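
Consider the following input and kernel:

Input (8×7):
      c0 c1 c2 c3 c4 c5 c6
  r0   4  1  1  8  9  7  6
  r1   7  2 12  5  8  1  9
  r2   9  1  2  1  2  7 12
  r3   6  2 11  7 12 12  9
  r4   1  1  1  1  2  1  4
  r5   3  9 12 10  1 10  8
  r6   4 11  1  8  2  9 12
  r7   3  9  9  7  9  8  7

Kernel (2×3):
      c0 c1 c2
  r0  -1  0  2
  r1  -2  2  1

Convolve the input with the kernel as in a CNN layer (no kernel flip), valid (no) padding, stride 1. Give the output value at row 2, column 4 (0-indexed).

31

The receptive field on the input at this output position is [2 7 12 / 12 12 9]. Elementwise product with the kernel and sum: 2·-1 + 12·2 + 12·-2 + 12·2 + 9·1.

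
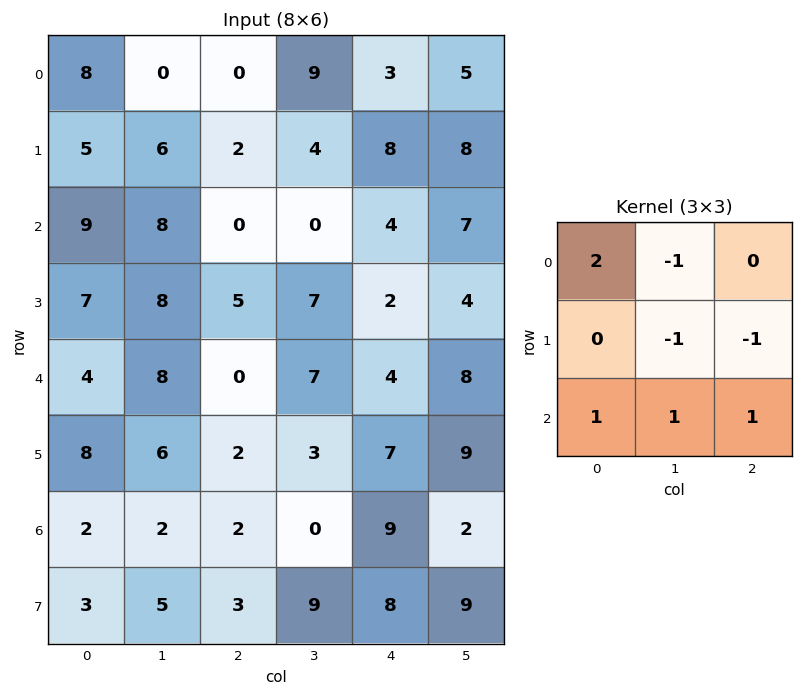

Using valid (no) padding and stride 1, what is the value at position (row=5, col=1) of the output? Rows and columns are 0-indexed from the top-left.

The receptive field on the input at this output position is [6 2 3 / 2 2 0 / 5 3 9]. Elementwise product with the kernel and sum: 6·2 + 2·-1 + 2·-1 + 0·-1 + 5·1 + 3·1 + 9·1.

25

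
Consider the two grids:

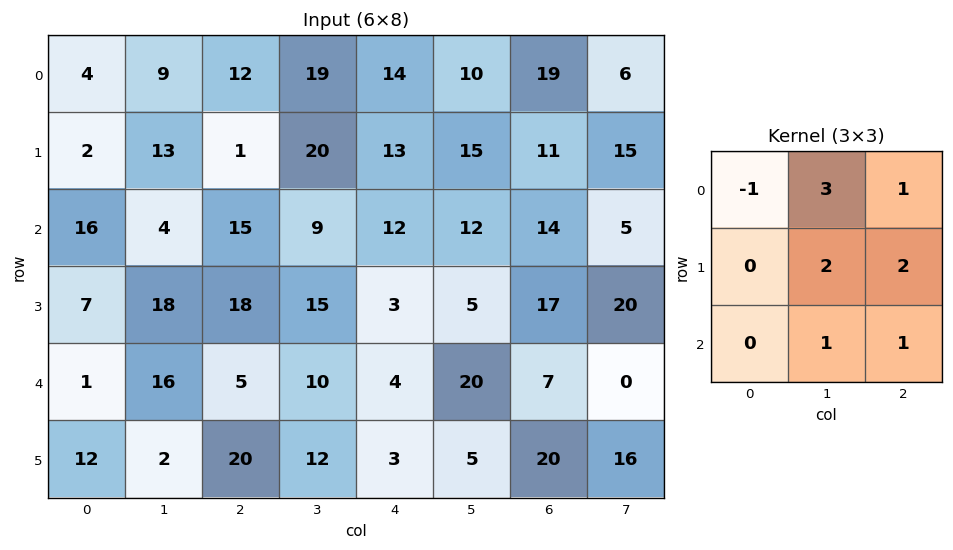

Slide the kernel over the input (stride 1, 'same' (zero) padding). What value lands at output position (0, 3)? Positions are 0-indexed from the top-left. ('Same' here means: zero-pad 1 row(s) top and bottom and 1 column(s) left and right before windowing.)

99

The receptive field on the zero-padded input at this output position is [0 0 0 / 12 19 14 / 1 20 13]. Elementwise product with the kernel and sum: 0·-1 + 0·3 + 0·1 + 19·2 + 14·2 + 20·1 + 13·1.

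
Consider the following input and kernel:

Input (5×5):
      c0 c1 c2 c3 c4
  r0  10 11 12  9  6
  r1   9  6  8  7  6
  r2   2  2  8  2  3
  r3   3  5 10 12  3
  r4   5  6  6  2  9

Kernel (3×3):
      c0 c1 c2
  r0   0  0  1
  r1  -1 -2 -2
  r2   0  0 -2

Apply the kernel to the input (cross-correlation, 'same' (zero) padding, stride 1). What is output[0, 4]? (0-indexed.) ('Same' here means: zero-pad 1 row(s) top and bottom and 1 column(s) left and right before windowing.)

The receptive field on the zero-padded input at this output position is [0 0 0 / 9 6 0 / 7 6 0]. Elementwise product with the kernel and sum: 0·1 + 9·-1 + 6·-2 + 0·-2 + 0·-2.

-21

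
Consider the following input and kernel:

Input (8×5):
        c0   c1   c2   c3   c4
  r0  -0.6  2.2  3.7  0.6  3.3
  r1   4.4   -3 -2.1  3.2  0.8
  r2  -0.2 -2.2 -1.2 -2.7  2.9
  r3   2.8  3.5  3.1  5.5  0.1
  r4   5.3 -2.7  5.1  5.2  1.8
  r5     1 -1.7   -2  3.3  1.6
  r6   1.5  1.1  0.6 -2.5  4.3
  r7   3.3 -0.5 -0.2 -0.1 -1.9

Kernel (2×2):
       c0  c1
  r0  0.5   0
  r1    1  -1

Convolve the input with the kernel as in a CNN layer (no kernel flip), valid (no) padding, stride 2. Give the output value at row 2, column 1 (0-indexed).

-2.75

The receptive field on the input at this output position is [5.1 5.2 / -2 3.3]. Elementwise product with the kernel and sum: 5.1·0.5 + -2·1 + 3.3·-1.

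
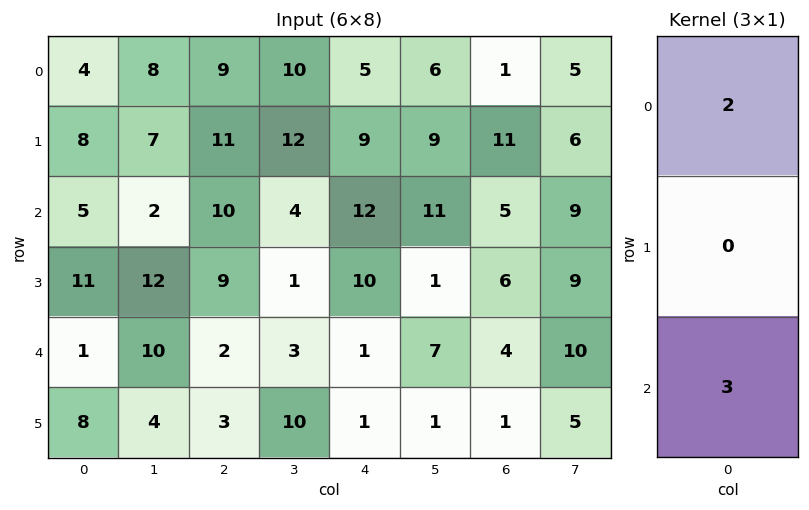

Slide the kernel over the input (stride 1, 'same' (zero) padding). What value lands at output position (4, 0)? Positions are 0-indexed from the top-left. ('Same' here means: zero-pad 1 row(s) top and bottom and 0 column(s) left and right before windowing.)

The receptive field on the zero-padded input at this output position is [11 / 1 / 8]. Elementwise product with the kernel and sum: 11·2 + 8·3.

46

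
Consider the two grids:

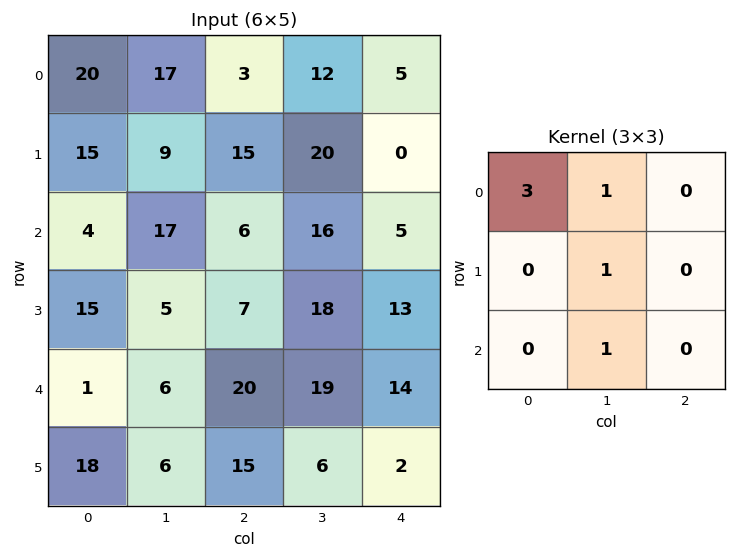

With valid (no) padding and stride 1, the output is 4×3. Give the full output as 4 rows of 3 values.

103 75 57
76 55 99
40 84 71
62 57 64

Output[0,0]: The receptive field on the input at this output position is [20 17 3 / 15 9 15 / 4 17 6]. Elementwise product with the kernel and sum: 20·3 + 17·1 + 9·1 + 17·1.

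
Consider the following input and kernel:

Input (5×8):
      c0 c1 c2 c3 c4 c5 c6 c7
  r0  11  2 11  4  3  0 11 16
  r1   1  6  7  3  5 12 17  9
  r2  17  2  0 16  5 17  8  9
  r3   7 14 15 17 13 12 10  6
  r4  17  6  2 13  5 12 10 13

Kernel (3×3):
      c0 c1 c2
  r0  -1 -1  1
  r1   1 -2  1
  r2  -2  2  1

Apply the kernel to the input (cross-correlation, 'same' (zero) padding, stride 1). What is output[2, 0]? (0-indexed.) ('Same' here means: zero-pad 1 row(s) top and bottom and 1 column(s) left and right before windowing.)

1

The receptive field on the zero-padded input at this output position is [0 1 6 / 0 17 2 / 0 7 14]. Elementwise product with the kernel and sum: 0·-1 + 1·-1 + 6·1 + 0·1 + 17·-2 + 2·1 + 0·-2 + 7·2 + 14·1.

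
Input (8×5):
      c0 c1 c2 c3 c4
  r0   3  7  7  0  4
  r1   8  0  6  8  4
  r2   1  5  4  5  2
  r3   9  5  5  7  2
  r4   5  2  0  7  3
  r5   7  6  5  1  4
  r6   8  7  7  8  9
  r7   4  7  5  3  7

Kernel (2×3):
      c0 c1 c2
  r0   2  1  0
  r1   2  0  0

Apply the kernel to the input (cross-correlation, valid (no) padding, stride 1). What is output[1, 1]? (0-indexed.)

16

The receptive field on the input at this output position is [0 6 8 / 5 4 5]. Elementwise product with the kernel and sum: 0·2 + 6·1 + 5·2.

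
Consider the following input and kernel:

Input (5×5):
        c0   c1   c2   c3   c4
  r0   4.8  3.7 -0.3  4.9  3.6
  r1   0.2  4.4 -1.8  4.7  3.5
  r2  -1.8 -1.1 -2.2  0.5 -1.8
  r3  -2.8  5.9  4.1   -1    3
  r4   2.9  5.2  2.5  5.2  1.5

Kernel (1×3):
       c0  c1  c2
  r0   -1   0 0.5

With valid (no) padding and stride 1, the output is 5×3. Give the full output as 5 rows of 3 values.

Output[0,0]: The receptive field on the input at this output position is [4.8 3.7 -0.3]. Elementwise product with the kernel and sum: 4.8·-1 + -0.3·0.5.

-4.95 -1.25 2.1
-1.1 -2.05 3.55
0.7 1.35 1.3
4.85 -6.4 -2.6
-1.65 -2.6 -1.75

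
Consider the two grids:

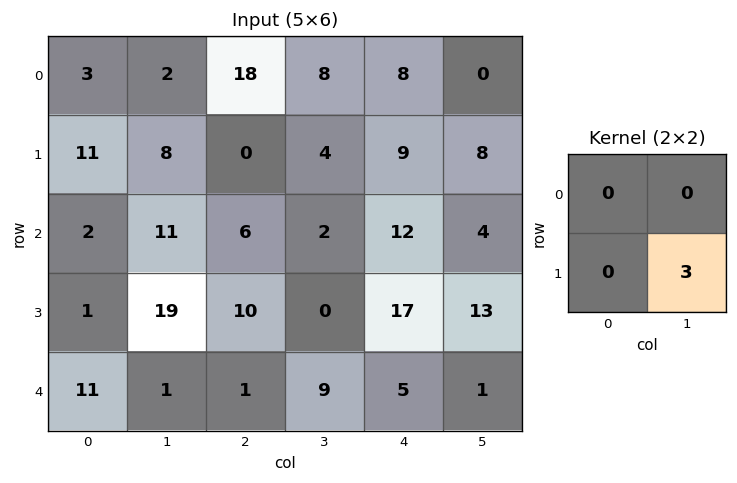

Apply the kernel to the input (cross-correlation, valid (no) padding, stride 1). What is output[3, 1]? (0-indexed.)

3

The receptive field on the input at this output position is [19 10 / 1 1]. Elementwise product with the kernel and sum: 1·3.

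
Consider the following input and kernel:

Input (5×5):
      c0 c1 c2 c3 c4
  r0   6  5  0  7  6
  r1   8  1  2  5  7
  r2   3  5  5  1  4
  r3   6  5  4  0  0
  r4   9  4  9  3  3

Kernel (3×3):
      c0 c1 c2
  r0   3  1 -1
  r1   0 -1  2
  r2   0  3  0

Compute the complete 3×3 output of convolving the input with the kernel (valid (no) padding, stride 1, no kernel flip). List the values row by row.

Output[0,0]: The receptive field on the input at this output position is [6 5 0 / 8 1 2 / 3 5 5]. Elementwise product with the kernel and sum: 6·3 + 5·1 + 0·-1 + 1·-1 + 2·2 + 5·3.
Output[0,1]: The receptive field on the input at this output position is [5 0 7 / 1 2 5 / 5 5 1]. Elementwise product with the kernel and sum: 5·3 + 0·1 + 7·-1 + 2·-1 + 5·2 + 5·3.

41 31 13
43 9 11
24 42 21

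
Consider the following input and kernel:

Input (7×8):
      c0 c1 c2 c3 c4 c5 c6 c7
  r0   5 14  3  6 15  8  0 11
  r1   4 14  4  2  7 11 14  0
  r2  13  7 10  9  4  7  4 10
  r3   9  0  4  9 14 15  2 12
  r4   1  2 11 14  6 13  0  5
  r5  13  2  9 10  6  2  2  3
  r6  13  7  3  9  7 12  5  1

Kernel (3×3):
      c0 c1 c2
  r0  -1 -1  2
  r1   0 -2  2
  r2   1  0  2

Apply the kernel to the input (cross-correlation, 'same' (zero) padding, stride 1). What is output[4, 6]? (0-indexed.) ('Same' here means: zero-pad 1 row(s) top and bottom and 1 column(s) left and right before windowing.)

25

The receptive field on the zero-padded input at this output position is [15 2 12 / 13 0 5 / 2 2 3]. Elementwise product with the kernel and sum: 15·-1 + 2·-1 + 12·2 + 0·-2 + 5·2 + 2·1 + 3·2.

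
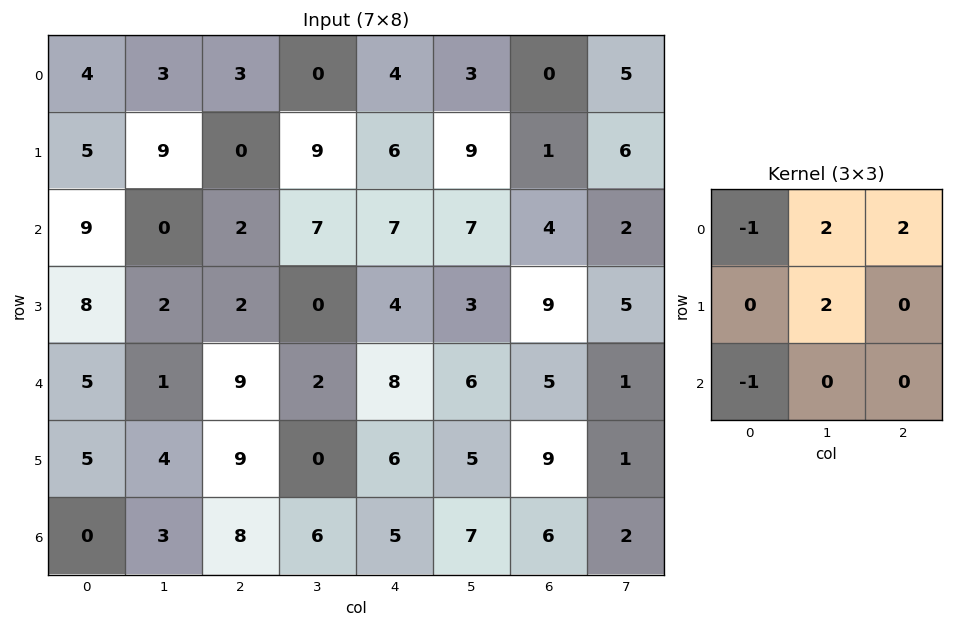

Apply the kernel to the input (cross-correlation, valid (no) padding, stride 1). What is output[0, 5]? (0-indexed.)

The receptive field on the input at this output position is [3 0 5 / 9 1 6 / 7 4 2]. Elementwise product with the kernel and sum: 3·-1 + 0·2 + 5·2 + 1·2 + 7·-1.

2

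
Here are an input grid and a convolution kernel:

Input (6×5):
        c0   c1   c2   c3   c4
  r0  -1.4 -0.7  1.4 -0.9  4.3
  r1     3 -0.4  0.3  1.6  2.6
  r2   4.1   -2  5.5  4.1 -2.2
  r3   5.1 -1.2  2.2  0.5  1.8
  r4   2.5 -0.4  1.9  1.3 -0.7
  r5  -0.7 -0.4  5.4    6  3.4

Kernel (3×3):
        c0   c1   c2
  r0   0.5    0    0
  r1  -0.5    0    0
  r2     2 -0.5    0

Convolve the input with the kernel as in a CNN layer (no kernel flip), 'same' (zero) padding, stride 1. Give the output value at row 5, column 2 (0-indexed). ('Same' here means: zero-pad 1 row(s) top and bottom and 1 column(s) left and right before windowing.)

0

The receptive field on the zero-padded input at this output position is [-0.4 1.9 1.3 / -0.4 5.4 6 / 0 0 0]. Elementwise product with the kernel and sum: -0.4·0.5 + -0.4·-0.5 + 0·2 + 0·-0.5.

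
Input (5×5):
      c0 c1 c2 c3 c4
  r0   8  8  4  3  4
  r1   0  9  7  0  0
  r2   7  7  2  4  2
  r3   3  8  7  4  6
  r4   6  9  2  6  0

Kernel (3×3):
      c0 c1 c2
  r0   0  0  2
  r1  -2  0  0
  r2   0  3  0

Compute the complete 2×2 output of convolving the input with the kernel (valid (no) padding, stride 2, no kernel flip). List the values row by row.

29 6
25 8

Output[0,0]: The receptive field on the input at this output position is [8 8 4 / 0 9 7 / 7 7 2]. Elementwise product with the kernel and sum: 4·2 + 0·-2 + 7·3.
Output[0,1]: The receptive field on the input at this output position is [4 3 4 / 7 0 0 / 2 4 2]. Elementwise product with the kernel and sum: 4·2 + 7·-2 + 4·3.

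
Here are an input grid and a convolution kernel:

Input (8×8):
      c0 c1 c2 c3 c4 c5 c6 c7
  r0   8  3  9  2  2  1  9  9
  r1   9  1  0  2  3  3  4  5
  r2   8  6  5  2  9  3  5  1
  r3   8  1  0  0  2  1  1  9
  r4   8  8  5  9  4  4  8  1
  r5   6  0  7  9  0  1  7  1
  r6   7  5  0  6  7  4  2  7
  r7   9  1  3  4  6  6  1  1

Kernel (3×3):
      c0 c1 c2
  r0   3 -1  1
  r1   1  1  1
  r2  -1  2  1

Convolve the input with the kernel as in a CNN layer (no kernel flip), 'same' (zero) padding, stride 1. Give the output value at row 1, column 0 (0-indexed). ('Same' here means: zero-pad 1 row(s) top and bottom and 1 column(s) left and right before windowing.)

27

The receptive field on the zero-padded input at this output position is [0 8 3 / 0 9 1 / 0 8 6]. Elementwise product with the kernel and sum: 0·3 + 8·-1 + 3·1 + 0·1 + 9·1 + 1·1 + 0·-1 + 8·2 + 6·1.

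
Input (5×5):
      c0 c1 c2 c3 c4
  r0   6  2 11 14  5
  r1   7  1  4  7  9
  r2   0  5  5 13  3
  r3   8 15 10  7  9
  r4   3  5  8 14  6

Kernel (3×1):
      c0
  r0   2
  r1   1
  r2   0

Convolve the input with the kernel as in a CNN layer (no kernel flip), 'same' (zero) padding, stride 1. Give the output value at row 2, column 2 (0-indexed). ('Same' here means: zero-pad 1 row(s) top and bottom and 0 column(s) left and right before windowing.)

The receptive field on the zero-padded input at this output position is [4 / 5 / 10]. Elementwise product with the kernel and sum: 4·2 + 5·1.

13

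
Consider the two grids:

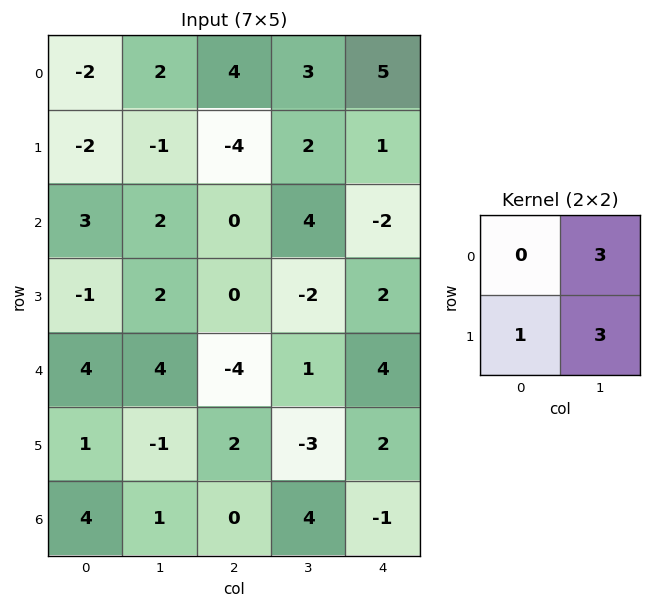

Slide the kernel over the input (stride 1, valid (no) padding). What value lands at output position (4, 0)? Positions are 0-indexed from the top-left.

The receptive field on the input at this output position is [4 4 / 1 -1]. Elementwise product with the kernel and sum: 4·3 + 1·1 + -1·3.

10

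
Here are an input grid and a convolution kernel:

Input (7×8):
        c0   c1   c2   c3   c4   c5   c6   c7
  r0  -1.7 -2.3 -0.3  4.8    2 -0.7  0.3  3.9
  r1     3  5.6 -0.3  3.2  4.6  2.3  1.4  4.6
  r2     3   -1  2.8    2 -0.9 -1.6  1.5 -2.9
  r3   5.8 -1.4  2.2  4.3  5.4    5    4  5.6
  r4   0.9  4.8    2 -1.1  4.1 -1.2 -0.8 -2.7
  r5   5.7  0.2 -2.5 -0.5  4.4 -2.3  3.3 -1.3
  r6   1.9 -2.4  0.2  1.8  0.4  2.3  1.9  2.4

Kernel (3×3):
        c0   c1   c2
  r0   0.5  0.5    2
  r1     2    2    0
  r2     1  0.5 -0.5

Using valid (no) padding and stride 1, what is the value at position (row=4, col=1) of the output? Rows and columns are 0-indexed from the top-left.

-6.6

The receptive field on the input at this output position is [4.8 2 -1.1 / 0.2 -2.5 -0.5 / -2.4 0.2 1.8]. Elementwise product with the kernel and sum: 4.8·0.5 + 2·0.5 + -1.1·2 + 0.2·2 + -2.5·2 + -2.4·1 + 0.2·0.5 + 1.8·-0.5.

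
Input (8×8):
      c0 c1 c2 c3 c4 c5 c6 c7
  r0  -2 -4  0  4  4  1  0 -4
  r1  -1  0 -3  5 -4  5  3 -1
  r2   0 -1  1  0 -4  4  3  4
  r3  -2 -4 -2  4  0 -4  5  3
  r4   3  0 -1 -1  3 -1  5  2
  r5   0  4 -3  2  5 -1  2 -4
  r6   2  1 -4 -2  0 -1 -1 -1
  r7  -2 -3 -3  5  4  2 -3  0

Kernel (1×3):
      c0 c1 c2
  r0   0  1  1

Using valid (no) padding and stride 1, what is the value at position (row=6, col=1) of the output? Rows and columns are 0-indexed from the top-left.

-6

The receptive field on the input at this output position is [1 -4 -2]. Elementwise product with the kernel and sum: -4·1 + -2·1.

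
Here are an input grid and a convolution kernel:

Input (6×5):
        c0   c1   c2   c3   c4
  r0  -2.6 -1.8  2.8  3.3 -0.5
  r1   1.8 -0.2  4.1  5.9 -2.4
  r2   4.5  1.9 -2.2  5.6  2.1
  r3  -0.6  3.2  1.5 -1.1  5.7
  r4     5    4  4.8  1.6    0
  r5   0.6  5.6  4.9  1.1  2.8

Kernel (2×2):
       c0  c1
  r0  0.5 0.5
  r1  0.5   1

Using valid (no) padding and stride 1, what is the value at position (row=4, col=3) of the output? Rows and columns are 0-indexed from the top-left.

4.15

The receptive field on the input at this output position is [1.6 0 / 1.1 2.8]. Elementwise product with the kernel and sum: 1.6·0.5 + 0·0.5 + 1.1·0.5 + 2.8·1.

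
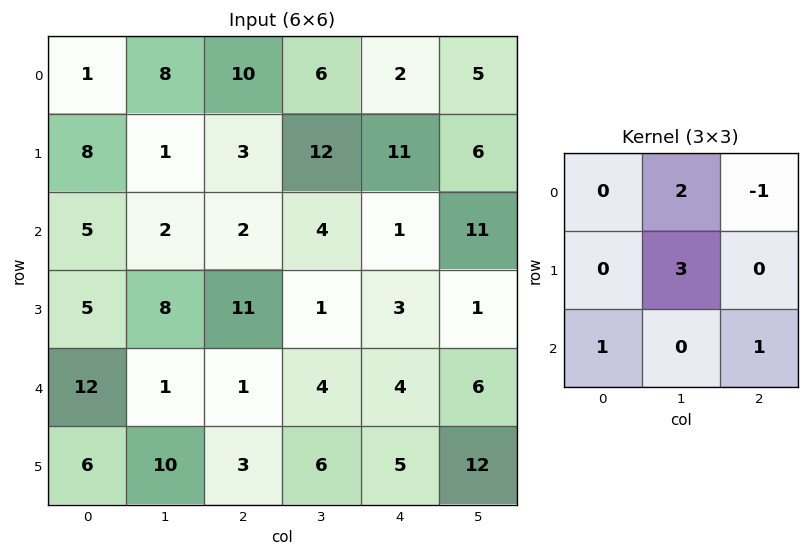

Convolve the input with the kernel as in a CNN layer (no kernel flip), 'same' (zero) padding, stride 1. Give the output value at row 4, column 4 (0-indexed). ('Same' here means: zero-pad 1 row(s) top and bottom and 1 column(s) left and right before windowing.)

35

The receptive field on the zero-padded input at this output position is [1 3 1 / 4 4 6 / 6 5 12]. Elementwise product with the kernel and sum: 3·2 + 1·-1 + 4·3 + 6·1 + 12·1.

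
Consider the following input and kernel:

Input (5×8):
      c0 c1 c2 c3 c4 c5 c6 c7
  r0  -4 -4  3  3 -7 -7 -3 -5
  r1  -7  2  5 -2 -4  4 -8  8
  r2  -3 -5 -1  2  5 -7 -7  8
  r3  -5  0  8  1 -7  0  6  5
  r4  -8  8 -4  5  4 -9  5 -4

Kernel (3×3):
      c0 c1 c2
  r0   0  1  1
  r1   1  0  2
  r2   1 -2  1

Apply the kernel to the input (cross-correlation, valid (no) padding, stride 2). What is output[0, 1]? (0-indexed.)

The receptive field on the input at this output position is [3 3 -7 / 5 -2 -4 / -1 2 5]. Elementwise product with the kernel and sum: 3·1 + -7·1 + 5·1 + -4·2 + -1·1 + 2·-2 + 5·1.

-7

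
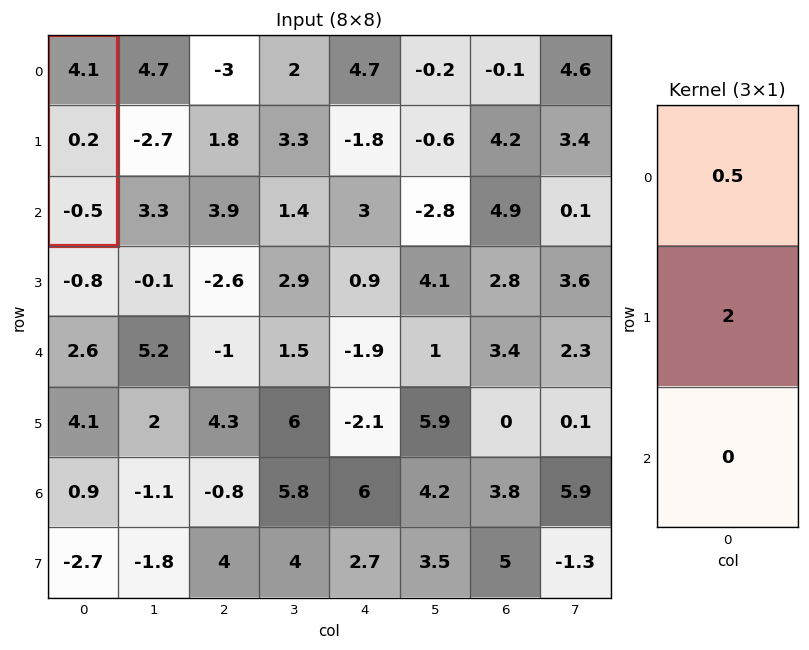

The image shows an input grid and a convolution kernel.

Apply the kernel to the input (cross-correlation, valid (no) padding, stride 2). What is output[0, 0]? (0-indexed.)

The receptive field on the input at this output position is [4.1 / 0.2 / -0.5]. Elementwise product with the kernel and sum: 4.1·0.5 + 0.2·2.

2.45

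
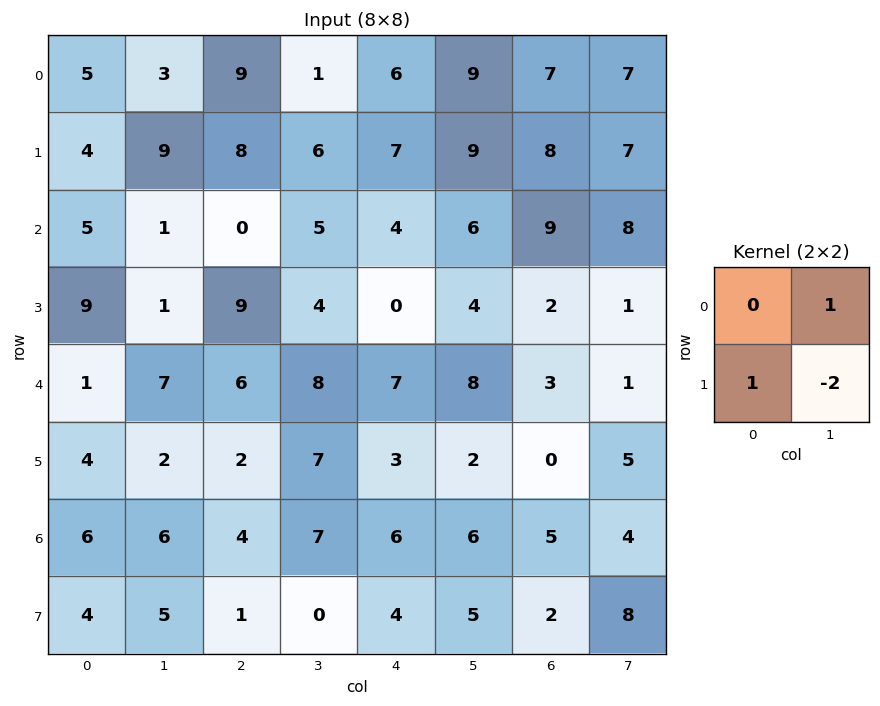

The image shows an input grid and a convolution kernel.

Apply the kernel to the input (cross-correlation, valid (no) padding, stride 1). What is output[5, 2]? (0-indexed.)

-3

The receptive field on the input at this output position is [2 7 / 4 7]. Elementwise product with the kernel and sum: 7·1 + 4·1 + 7·-2.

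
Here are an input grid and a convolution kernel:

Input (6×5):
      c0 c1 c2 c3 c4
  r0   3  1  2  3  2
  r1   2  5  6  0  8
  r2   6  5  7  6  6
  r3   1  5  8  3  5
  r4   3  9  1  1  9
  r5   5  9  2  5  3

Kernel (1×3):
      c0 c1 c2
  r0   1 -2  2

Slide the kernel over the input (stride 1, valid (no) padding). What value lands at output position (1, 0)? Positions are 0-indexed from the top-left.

4

The receptive field on the input at this output position is [2 5 6]. Elementwise product with the kernel and sum: 2·1 + 5·-2 + 6·2.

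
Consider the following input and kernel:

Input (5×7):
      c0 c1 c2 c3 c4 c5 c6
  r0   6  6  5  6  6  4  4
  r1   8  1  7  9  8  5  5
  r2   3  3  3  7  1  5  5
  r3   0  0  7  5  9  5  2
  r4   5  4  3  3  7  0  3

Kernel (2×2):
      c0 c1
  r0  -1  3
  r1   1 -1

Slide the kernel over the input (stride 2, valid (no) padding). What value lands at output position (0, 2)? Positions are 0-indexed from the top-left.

The receptive field on the input at this output position is [6 4 / 8 5]. Elementwise product with the kernel and sum: 6·-1 + 4·3 + 8·1 + 5·-1.

9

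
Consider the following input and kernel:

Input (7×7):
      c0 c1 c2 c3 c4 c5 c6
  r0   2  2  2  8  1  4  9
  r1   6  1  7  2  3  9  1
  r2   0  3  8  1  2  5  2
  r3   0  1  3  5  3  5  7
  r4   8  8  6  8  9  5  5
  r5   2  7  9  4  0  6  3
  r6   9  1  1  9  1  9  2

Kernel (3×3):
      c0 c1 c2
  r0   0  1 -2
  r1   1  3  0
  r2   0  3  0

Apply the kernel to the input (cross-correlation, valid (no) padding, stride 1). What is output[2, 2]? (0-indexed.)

39

The receptive field on the input at this output position is [8 1 2 / 3 5 3 / 6 8 9]. Elementwise product with the kernel and sum: 1·1 + 2·-2 + 3·1 + 5·3 + 8·3.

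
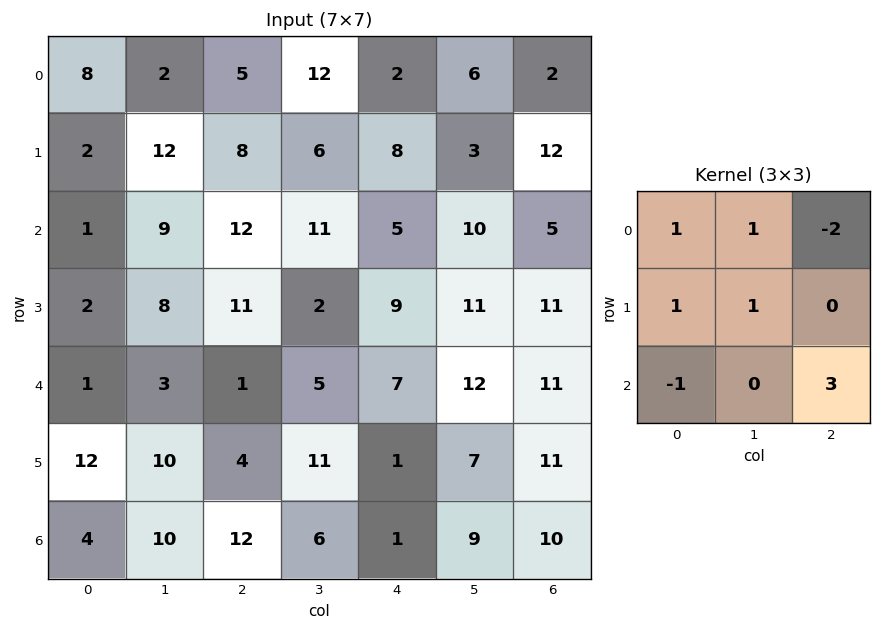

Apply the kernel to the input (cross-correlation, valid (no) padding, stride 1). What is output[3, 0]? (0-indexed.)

-8

The receptive field on the input at this output position is [2 8 11 / 1 3 1 / 12 10 4]. Elementwise product with the kernel and sum: 2·1 + 8·1 + 11·-2 + 1·1 + 3·1 + 12·-1 + 4·3.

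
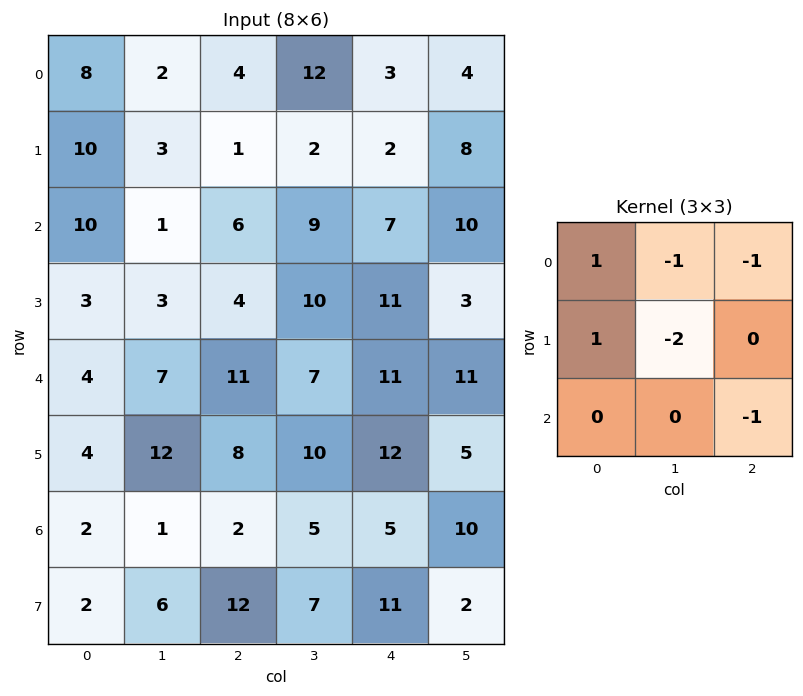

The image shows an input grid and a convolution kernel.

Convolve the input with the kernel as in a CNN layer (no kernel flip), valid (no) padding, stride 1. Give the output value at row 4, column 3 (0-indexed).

The receptive field on the input at this output position is [7 11 11 / 10 12 5 / 5 5 10]. Elementwise product with the kernel and sum: 7·1 + 11·-1 + 11·-1 + 10·1 + 12·-2 + 10·-1.

-39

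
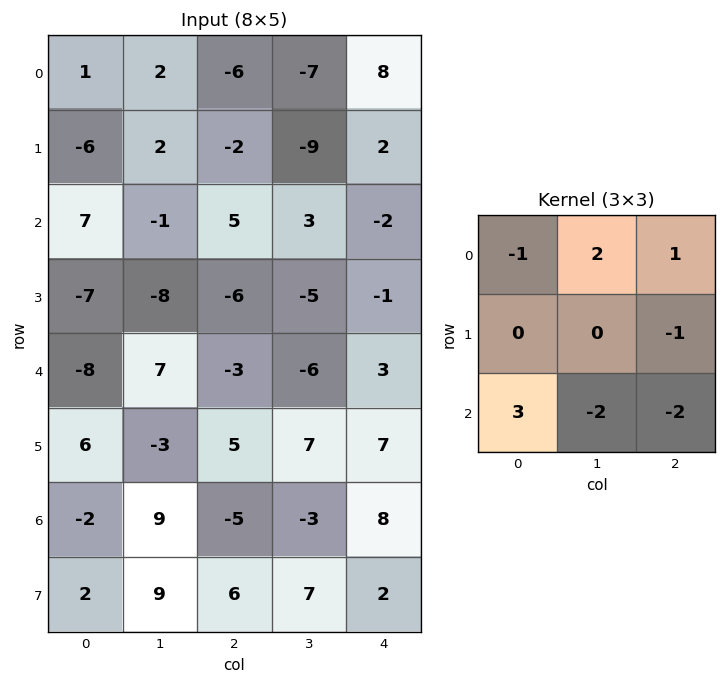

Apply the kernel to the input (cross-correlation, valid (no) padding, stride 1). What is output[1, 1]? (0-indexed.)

-20

The receptive field on the input at this output position is [2 -2 -9 / -1 5 3 / -8 -6 -5]. Elementwise product with the kernel and sum: 2·-1 + -2·2 + -9·1 + 3·-1 + -8·3 + -6·-2 + -5·-2.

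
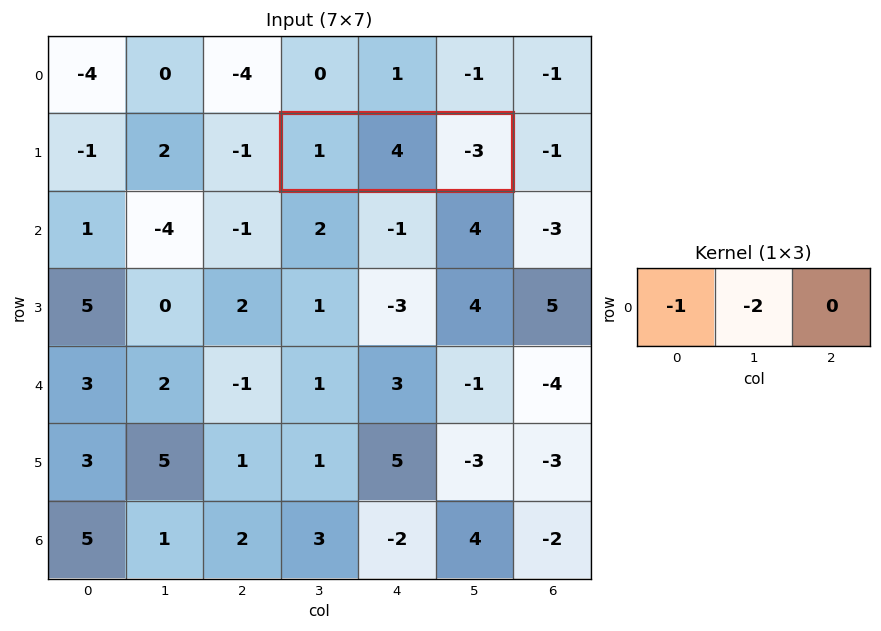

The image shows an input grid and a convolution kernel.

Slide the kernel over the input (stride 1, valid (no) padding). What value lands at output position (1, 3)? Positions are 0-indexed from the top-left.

The receptive field on the input at this output position is [1 4 -3]. Elementwise product with the kernel and sum: 1·-1 + 4·-2.

-9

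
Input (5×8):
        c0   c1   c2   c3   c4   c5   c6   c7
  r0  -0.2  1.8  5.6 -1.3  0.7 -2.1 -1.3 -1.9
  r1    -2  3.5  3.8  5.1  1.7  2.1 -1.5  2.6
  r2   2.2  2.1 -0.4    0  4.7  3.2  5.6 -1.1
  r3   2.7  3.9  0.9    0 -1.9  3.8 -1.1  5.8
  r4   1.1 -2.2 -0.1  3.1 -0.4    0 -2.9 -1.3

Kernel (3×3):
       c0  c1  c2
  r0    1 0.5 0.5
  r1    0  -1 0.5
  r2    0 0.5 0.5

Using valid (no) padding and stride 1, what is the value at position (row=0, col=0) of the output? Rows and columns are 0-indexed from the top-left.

The receptive field on the input at this output position is [-0.2 1.8 5.6 / -2 3.5 3.8 / 2.2 2.1 -0.4]. Elementwise product with the kernel and sum: -0.2·1 + 1.8·0.5 + 5.6·0.5 + 3.5·-1 + 3.8·0.5 + 2.1·0.5 + -0.4·0.5.

2.75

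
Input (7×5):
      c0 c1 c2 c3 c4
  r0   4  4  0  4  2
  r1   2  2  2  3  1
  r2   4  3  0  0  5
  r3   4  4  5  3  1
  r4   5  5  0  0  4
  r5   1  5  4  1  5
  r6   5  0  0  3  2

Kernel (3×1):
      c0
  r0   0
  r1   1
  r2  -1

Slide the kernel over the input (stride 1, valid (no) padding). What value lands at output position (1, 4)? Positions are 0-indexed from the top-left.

4

The receptive field on the input at this output position is [1 / 5 / 1]. Elementwise product with the kernel and sum: 5·1 + 1·-1.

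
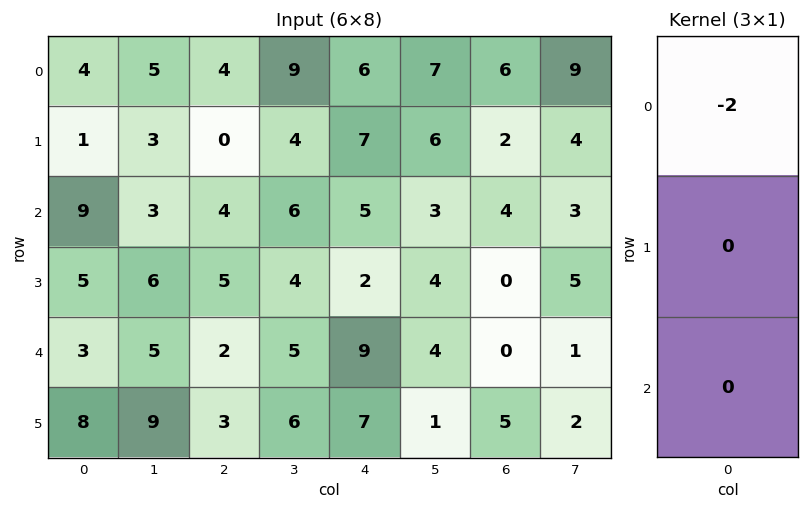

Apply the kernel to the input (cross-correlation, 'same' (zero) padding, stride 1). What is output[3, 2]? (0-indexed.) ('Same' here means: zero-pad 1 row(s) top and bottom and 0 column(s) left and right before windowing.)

The receptive field on the zero-padded input at this output position is [4 / 5 / 2]. Elementwise product with the kernel and sum: 4·-2.

-8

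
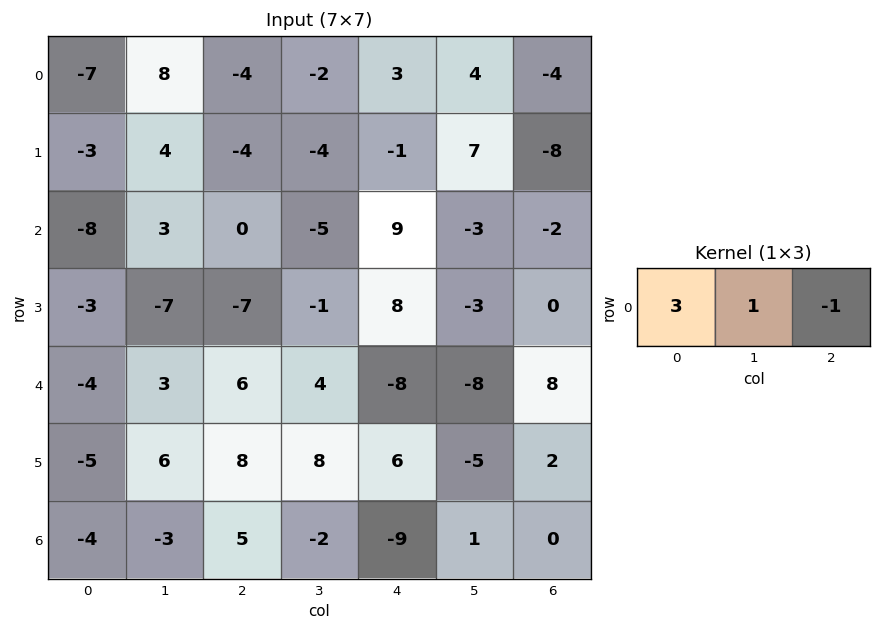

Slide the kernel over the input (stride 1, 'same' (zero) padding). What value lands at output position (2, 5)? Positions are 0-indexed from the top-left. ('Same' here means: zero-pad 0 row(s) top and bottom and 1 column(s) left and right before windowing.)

The receptive field on the zero-padded input at this output position is [9 -3 -2]. Elementwise product with the kernel and sum: 9·3 + -3·1 + -2·-1.

26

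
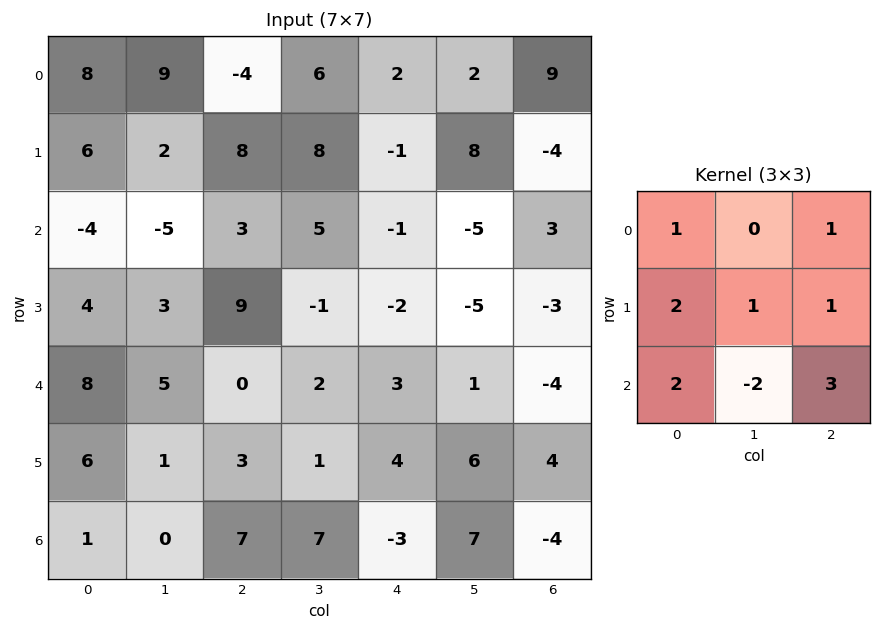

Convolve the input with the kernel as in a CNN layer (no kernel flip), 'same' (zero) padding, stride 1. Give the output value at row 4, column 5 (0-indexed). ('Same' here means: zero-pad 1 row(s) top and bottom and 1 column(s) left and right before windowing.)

The receptive field on the zero-padded input at this output position is [-2 -5 -3 / 3 1 -4 / 4 6 4]. Elementwise product with the kernel and sum: -2·1 + -3·1 + 3·2 + 1·1 + -4·1 + 4·2 + 6·-2 + 4·3.

6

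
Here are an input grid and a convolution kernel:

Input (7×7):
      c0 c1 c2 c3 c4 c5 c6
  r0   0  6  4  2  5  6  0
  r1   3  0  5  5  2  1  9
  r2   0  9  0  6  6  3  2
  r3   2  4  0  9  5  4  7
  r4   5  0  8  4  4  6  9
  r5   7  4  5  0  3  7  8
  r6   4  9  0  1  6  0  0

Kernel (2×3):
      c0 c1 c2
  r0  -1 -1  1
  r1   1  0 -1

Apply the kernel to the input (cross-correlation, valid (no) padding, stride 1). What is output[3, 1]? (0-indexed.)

The receptive field on the input at this output position is [4 0 9 / 0 8 4]. Elementwise product with the kernel and sum: 4·-1 + 0·-1 + 9·1 + 0·1 + 4·-1.

1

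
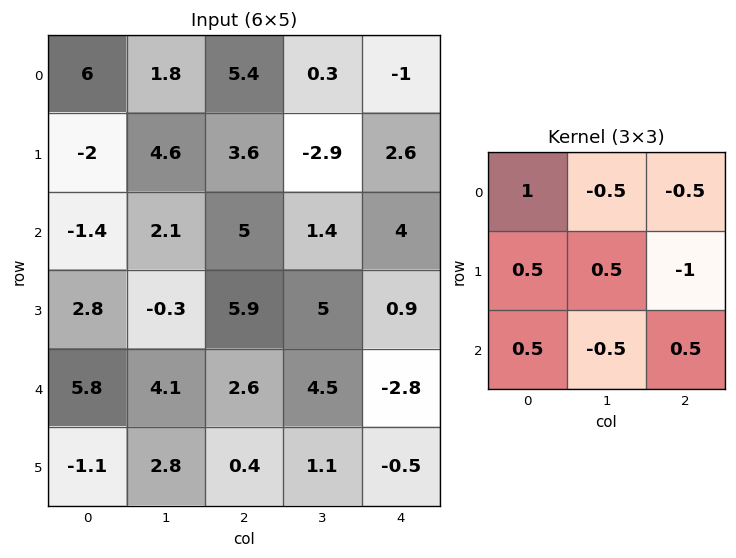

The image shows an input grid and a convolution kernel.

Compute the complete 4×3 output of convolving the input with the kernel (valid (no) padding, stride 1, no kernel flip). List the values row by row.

0.85 5.2 7.3
-6.25 5.8 3.85
-7.45 -0.3 4.5
0.6 -5.15 8.7

Output[0,0]: The receptive field on the input at this output position is [6 1.8 5.4 / -2 4.6 3.6 / -1.4 2.1 5]. Elementwise product with the kernel and sum: 6·1 + 1.8·-0.5 + 5.4·-0.5 + -2·0.5 + 4.6·0.5 + 3.6·-1 + -1.4·0.5 + 2.1·-0.5 + 5·0.5.
Output[0,1]: The receptive field on the input at this output position is [1.8 5.4 0.3 / 4.6 3.6 -2.9 / 2.1 5 1.4]. Elementwise product with the kernel and sum: 1.8·1 + 5.4·-0.5 + 0.3·-0.5 + 4.6·0.5 + 3.6·0.5 + -2.9·-1 + 2.1·0.5 + 5·-0.5 + 1.4·0.5.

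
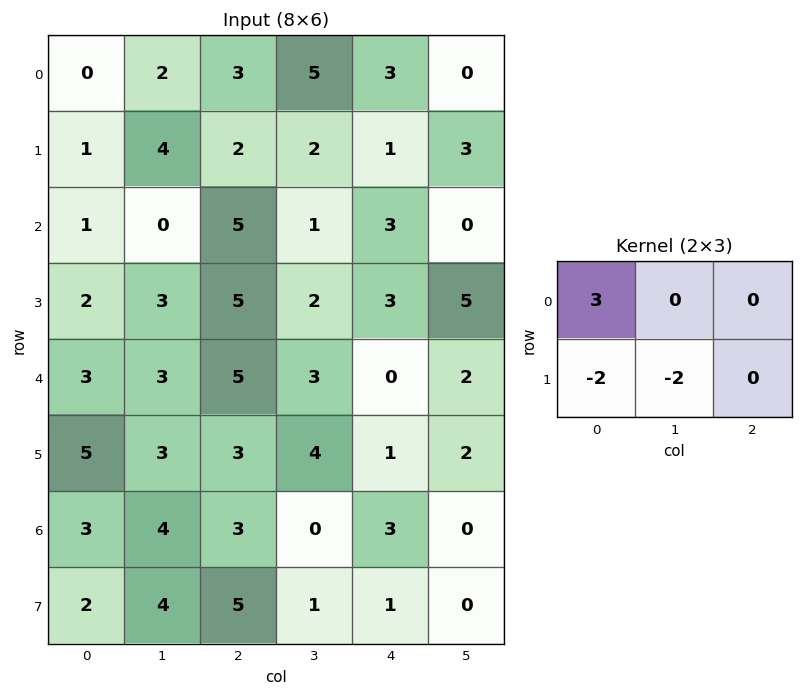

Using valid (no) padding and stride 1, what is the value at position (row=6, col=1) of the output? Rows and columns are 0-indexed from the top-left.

-6

The receptive field on the input at this output position is [4 3 0 / 4 5 1]. Elementwise product with the kernel and sum: 4·3 + 4·-2 + 5·-2.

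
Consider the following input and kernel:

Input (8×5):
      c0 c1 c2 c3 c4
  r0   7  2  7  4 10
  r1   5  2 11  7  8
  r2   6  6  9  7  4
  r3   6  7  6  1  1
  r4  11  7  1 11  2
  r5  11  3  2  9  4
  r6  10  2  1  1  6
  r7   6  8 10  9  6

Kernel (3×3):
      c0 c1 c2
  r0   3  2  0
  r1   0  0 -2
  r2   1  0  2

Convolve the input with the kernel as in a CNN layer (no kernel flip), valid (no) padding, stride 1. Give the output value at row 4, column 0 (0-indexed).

The receptive field on the input at this output position is [11 7 1 / 11 3 2 / 10 2 1]. Elementwise product with the kernel and sum: 11·3 + 7·2 + 2·-2 + 10·1 + 1·2.

55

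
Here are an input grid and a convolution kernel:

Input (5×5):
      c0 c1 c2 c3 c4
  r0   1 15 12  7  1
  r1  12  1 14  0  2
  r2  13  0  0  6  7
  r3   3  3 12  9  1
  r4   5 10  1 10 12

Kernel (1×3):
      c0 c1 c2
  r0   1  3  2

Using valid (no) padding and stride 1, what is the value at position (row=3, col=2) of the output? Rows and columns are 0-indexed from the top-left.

The receptive field on the input at this output position is [12 9 1]. Elementwise product with the kernel and sum: 12·1 + 9·3 + 1·2.

41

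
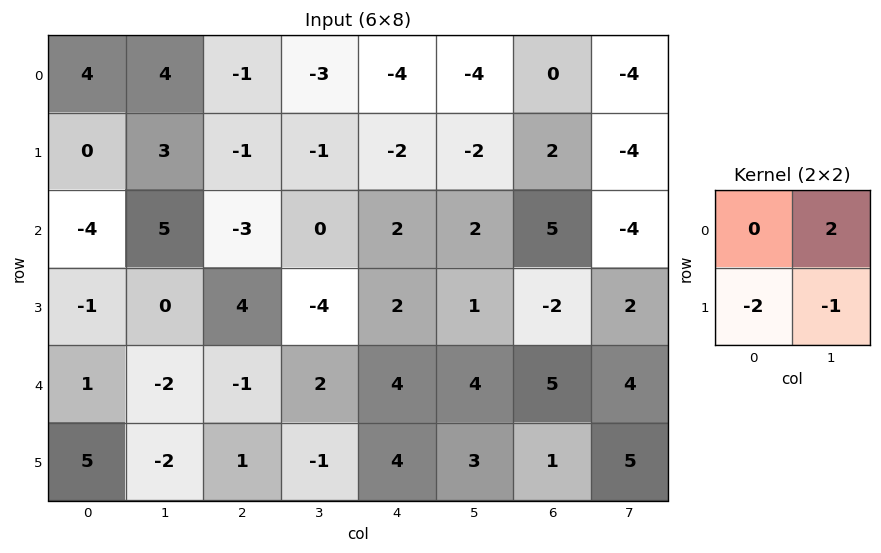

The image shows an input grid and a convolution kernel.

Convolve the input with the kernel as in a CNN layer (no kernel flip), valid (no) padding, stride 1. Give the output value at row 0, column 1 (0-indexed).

-7

The receptive field on the input at this output position is [4 -1 / 3 -1]. Elementwise product with the kernel and sum: -1·2 + 3·-2 + -1·-1.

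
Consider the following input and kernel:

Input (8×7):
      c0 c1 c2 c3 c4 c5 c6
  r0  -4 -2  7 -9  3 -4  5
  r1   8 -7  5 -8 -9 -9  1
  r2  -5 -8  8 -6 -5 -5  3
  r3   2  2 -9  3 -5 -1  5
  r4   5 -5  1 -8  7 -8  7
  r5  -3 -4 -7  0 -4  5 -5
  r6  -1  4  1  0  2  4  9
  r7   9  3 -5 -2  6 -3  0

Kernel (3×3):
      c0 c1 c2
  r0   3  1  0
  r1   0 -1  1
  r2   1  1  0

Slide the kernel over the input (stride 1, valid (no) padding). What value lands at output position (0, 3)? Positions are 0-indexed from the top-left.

The receptive field on the input at this output position is [-9 3 -4 / -8 -9 -9 / -6 -5 -5]. Elementwise product with the kernel and sum: -9·3 + 3·1 + -9·-1 + -9·1 + -6·1 + -5·1.

-35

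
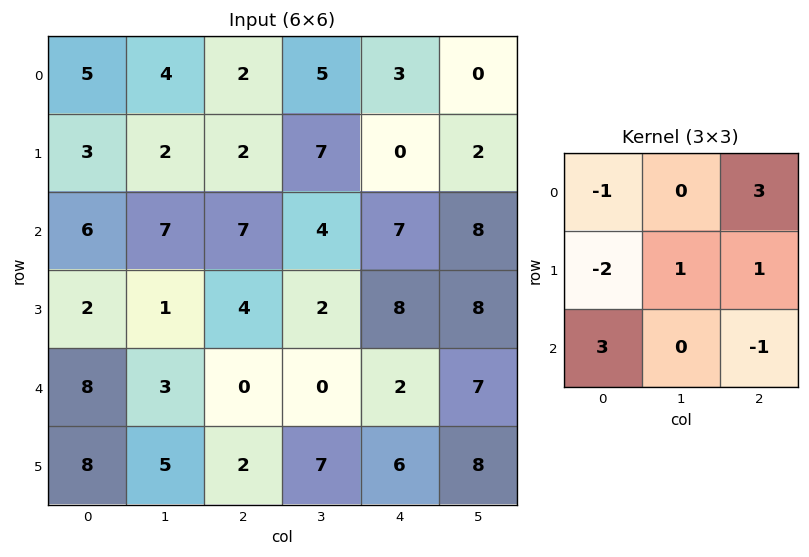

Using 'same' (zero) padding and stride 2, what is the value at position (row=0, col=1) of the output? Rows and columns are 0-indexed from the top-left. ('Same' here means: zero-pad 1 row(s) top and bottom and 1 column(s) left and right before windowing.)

-2

The receptive field on the zero-padded input at this output position is [0 0 0 / 4 2 5 / 2 2 7]. Elementwise product with the kernel and sum: 0·-1 + 0·3 + 4·-2 + 2·1 + 5·1 + 2·3 + 7·-1.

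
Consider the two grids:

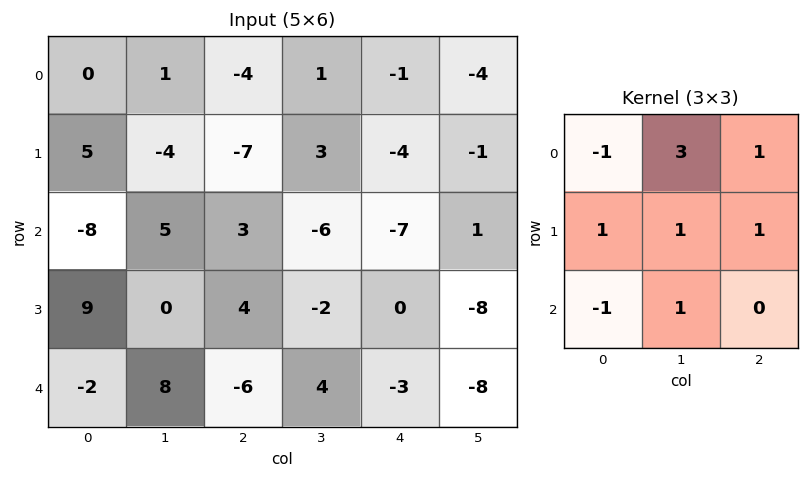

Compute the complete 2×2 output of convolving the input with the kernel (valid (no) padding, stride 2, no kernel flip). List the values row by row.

Output[0,0]: The receptive field on the input at this output position is [0 1 -4 / 5 -4 -7 / -8 5 3]. Elementwise product with the kernel and sum: 0·-1 + 1·3 + -4·1 + 5·1 + -4·1 + -7·1 + -8·-1 + 5·1.
Output[0,1]: The receptive field on the input at this output position is [-4 1 -1 / -7 3 -4 / 3 -6 -7]. Elementwise product with the kernel and sum: -4·-1 + 1·3 + -1·1 + -7·1 + 3·1 + -4·1 + 3·-1 + -6·1.

6 -11
49 -16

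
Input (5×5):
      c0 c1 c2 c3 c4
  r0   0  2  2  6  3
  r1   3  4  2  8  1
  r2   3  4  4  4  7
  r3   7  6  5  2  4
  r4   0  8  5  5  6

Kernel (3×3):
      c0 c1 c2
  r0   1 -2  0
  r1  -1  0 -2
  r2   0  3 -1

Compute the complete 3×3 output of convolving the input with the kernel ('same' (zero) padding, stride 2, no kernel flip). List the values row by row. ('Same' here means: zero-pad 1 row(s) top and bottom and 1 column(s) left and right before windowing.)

Output[0,0]: The receptive field on the zero-padded input at this output position is [0 0 0 / 0 0 2 / 0 3 4]. Elementwise product with the kernel and sum: 0·1 + 0·-2 + 0·-1 + 2·-2 + 3·3 + 4·-1.
Output[0,1]: The receptive field on the zero-padded input at this output position is [0 0 0 / 2 2 6 / 4 2 8]. Elementwise product with the kernel and sum: 0·1 + 0·-2 + 2·-1 + 6·-2 + 2·3 + 8·-1.

1 -16 -3
1 1 14
-30 -22 -11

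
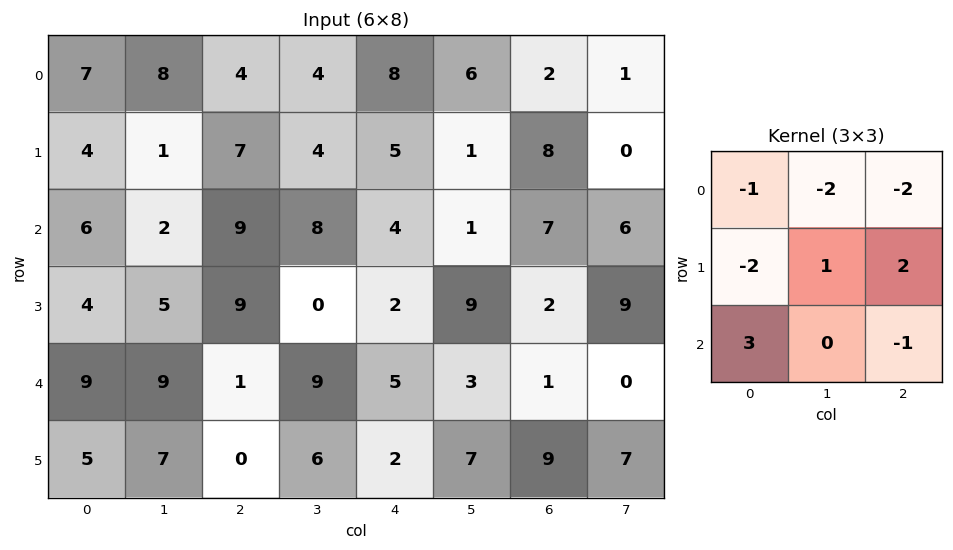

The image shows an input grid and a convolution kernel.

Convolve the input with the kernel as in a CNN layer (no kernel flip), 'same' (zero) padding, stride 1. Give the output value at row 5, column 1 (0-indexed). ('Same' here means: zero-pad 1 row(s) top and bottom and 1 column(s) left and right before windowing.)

The receptive field on the zero-padded input at this output position is [9 9 1 / 5 7 0 / 0 0 0]. Elementwise product with the kernel and sum: 9·-1 + 9·-2 + 1·-2 + 5·-2 + 7·1 + 0·2 + 0·3 + 0·-1.

-32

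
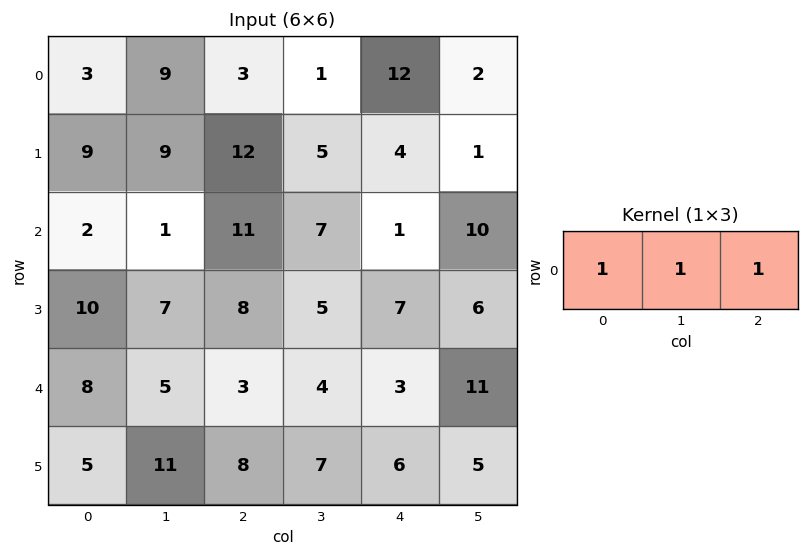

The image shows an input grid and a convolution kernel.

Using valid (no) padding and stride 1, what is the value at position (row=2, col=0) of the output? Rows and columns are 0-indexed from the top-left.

The receptive field on the input at this output position is [2 1 11]. Elementwise product with the kernel and sum: 2·1 + 1·1 + 11·1.

14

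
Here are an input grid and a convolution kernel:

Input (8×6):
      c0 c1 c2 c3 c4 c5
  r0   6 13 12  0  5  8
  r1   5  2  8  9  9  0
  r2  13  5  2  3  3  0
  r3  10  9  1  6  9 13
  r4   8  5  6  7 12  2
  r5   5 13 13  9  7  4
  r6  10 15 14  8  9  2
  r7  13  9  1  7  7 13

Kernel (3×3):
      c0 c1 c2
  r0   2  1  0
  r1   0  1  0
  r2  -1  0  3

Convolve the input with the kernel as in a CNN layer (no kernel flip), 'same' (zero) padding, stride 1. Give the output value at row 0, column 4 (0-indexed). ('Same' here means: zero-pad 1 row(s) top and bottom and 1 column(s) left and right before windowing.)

The receptive field on the zero-padded input at this output position is [0 0 0 / 0 5 8 / 9 9 0]. Elementwise product with the kernel and sum: 0·2 + 0·1 + 5·1 + 9·-1 + 0·3.

-4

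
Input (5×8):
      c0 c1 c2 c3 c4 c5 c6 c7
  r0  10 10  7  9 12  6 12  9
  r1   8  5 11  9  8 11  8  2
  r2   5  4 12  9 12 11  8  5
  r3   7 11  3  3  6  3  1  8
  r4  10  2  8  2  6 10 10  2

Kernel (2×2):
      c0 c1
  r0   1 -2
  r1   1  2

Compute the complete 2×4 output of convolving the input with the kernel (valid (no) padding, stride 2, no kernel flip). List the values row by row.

Output[0,0]: The receptive field on the input at this output position is [10 10 / 8 5]. Elementwise product with the kernel and sum: 10·1 + 10·-2 + 8·1 + 5·2.

8 18 30 6
26 3 2 15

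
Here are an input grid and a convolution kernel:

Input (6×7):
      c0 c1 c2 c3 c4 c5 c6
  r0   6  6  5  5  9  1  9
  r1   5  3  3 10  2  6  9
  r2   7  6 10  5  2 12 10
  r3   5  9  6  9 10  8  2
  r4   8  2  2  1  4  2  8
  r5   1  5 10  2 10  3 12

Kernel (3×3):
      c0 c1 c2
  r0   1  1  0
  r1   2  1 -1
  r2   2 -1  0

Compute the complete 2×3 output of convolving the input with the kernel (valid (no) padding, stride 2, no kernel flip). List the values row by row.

Output[0,0]: The receptive field on the input at this output position is [6 6 5 / 5 3 3 / 7 6 10]. Elementwise product with the kernel and sum: 6·1 + 6·1 + 5·2 + 3·1 + 3·-1 + 7·2 + 6·-1.

30 39 3
40 29 46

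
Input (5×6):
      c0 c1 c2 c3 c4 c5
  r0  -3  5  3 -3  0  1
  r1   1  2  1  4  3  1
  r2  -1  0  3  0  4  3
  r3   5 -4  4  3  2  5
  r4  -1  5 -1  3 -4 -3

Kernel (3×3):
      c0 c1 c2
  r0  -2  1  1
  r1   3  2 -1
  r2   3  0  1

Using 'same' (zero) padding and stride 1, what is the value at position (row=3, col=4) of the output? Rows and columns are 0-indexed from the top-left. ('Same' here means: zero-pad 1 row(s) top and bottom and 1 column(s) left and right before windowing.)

21

The receptive field on the zero-padded input at this output position is [0 4 3 / 3 2 5 / 3 -4 -3]. Elementwise product with the kernel and sum: 0·-2 + 4·1 + 3·1 + 3·3 + 2·2 + 5·-1 + 3·3 + -3·1.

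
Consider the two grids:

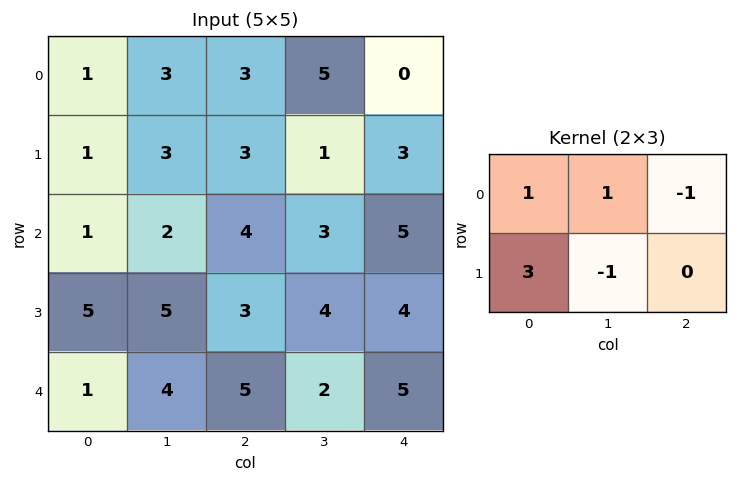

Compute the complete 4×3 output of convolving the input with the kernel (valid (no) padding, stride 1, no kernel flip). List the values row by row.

1 7 16
2 7 10
9 15 7
6 11 16

Output[0,0]: The receptive field on the input at this output position is [1 3 3 / 1 3 3]. Elementwise product with the kernel and sum: 1·1 + 3·1 + 3·-1 + 1·3 + 3·-1.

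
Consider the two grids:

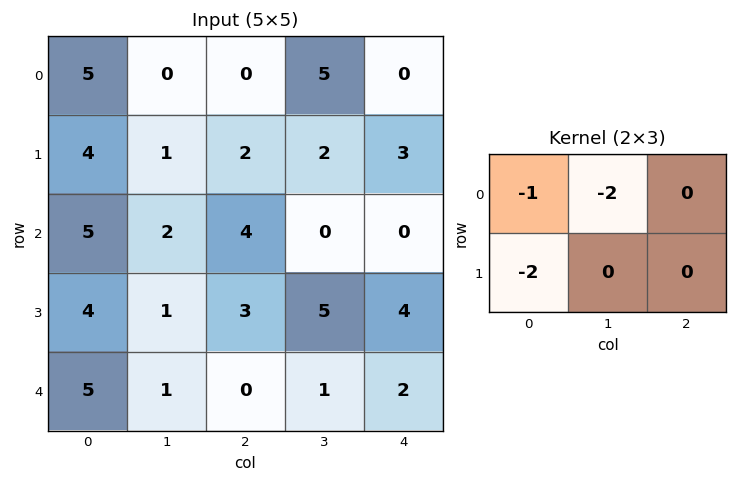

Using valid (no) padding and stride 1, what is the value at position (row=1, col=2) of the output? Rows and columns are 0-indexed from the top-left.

-14

The receptive field on the input at this output position is [2 2 3 / 4 0 0]. Elementwise product with the kernel and sum: 2·-1 + 2·-2 + 4·-2.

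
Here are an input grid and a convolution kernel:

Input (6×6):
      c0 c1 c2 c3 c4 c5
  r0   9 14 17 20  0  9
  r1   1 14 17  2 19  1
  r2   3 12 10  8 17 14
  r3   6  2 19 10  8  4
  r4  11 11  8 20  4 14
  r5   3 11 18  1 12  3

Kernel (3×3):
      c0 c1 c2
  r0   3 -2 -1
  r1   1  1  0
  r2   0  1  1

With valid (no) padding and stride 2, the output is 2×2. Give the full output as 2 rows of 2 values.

19 55
2 50

Output[0,0]: The receptive field on the input at this output position is [9 14 17 / 1 14 17 / 3 12 10]. Elementwise product with the kernel and sum: 9·3 + 14·-2 + 17·-1 + 1·1 + 14·1 + 12·1 + 10·1.
Output[0,1]: The receptive field on the input at this output position is [17 20 0 / 17 2 19 / 10 8 17]. Elementwise product with the kernel and sum: 17·3 + 20·-2 + 0·-1 + 17·1 + 2·1 + 8·1 + 17·1.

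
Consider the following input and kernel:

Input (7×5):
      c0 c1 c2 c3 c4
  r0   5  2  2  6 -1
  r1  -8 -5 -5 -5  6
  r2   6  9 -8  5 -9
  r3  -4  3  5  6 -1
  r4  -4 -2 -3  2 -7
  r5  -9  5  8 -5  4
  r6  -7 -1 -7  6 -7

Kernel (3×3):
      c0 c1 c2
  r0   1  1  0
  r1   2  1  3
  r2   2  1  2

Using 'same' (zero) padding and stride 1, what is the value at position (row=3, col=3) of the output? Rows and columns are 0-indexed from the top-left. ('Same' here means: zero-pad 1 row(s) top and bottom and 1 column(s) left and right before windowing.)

The receptive field on the zero-padded input at this output position is [-8 5 -9 / 5 6 -1 / -3 2 -7]. Elementwise product with the kernel and sum: -8·1 + 5·1 + 5·2 + 6·1 + -1·3 + -3·2 + 2·1 + -7·2.

-8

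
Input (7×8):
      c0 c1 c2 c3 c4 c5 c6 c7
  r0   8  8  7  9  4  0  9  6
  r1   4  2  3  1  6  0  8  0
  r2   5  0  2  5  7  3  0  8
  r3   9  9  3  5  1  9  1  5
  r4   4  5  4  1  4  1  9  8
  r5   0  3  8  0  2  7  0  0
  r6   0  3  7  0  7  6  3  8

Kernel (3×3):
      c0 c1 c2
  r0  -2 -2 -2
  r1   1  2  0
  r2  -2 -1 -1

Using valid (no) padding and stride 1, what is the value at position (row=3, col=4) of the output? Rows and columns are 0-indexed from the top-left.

The receptive field on the input at this output position is [1 9 1 / 4 1 9 / 2 7 0]. Elementwise product with the kernel and sum: 1·-2 + 9·-2 + 1·-2 + 4·1 + 1·2 + 2·-2 + 7·-1 + 0·-1.

-27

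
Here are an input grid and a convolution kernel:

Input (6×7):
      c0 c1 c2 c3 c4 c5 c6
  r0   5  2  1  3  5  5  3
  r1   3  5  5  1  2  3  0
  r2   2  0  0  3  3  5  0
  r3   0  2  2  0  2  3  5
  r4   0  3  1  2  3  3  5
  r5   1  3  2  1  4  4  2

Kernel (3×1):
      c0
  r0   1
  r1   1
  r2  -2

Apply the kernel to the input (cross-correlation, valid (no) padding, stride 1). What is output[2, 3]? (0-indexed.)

-1

The receptive field on the input at this output position is [3 / 0 / 2]. Elementwise product with the kernel and sum: 3·1 + 0·1 + 2·-2.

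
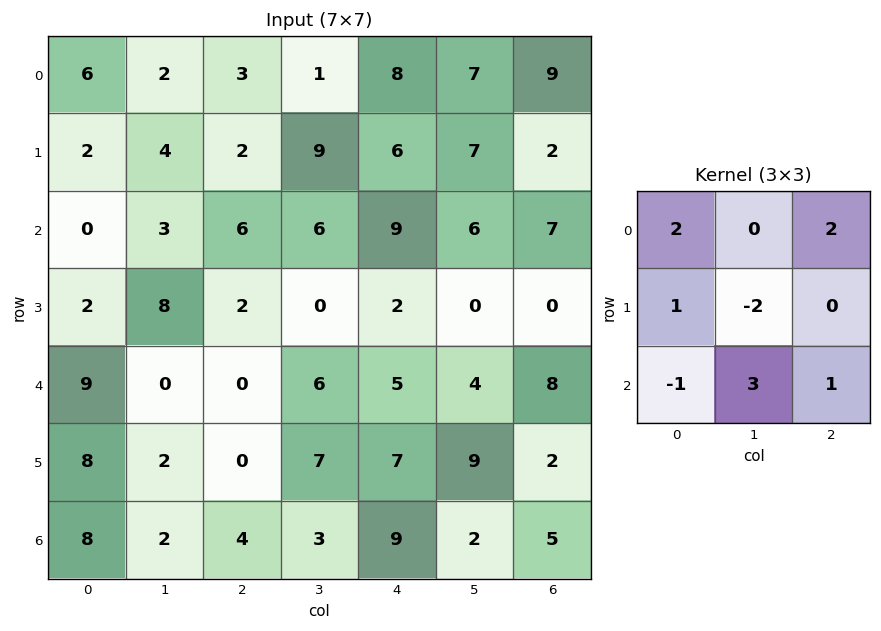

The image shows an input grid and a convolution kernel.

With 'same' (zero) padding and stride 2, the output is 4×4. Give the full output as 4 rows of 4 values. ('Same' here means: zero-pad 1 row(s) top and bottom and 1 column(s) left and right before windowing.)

-2 7 1 -12
22 15 26 6
24 21 19 -15
-12 12 17 10

Output[0,0]: The receptive field on the zero-padded input at this output position is [0 0 0 / 0 6 2 / 0 2 4]. Elementwise product with the kernel and sum: 0·2 + 0·2 + 0·1 + 6·-2 + 0·-1 + 2·3 + 4·1.
Output[0,1]: The receptive field on the zero-padded input at this output position is [0 0 0 / 2 3 1 / 4 2 9]. Elementwise product with the kernel and sum: 0·2 + 0·2 + 2·1 + 3·-2 + 4·-1 + 2·3 + 9·1.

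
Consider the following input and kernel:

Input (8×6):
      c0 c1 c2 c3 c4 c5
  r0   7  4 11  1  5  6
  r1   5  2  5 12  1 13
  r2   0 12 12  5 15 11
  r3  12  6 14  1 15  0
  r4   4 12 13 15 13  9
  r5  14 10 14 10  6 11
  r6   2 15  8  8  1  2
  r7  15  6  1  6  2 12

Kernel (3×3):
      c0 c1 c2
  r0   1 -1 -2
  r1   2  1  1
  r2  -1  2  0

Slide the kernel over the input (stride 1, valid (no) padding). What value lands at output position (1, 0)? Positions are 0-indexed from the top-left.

The receptive field on the input at this output position is [5 2 5 / 0 12 12 / 12 6 14]. Elementwise product with the kernel and sum: 5·1 + 2·-1 + 5·-2 + 0·2 + 12·1 + 12·1 + 12·-1 + 6·2.

17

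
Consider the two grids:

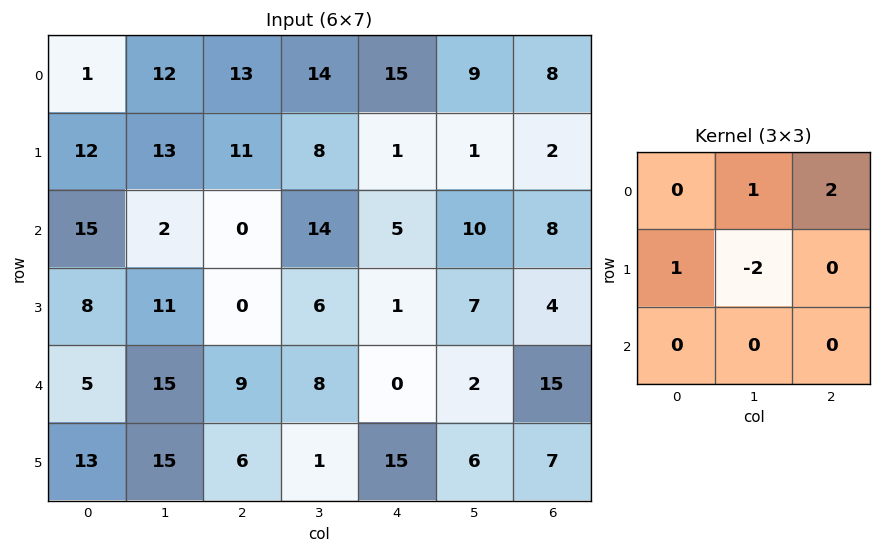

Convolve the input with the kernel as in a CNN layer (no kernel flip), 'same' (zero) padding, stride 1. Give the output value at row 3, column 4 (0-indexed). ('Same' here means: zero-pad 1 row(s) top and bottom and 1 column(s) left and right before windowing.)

The receptive field on the zero-padded input at this output position is [14 5 10 / 6 1 7 / 8 0 2]. Elementwise product with the kernel and sum: 5·1 + 10·2 + 6·1 + 1·-2.

29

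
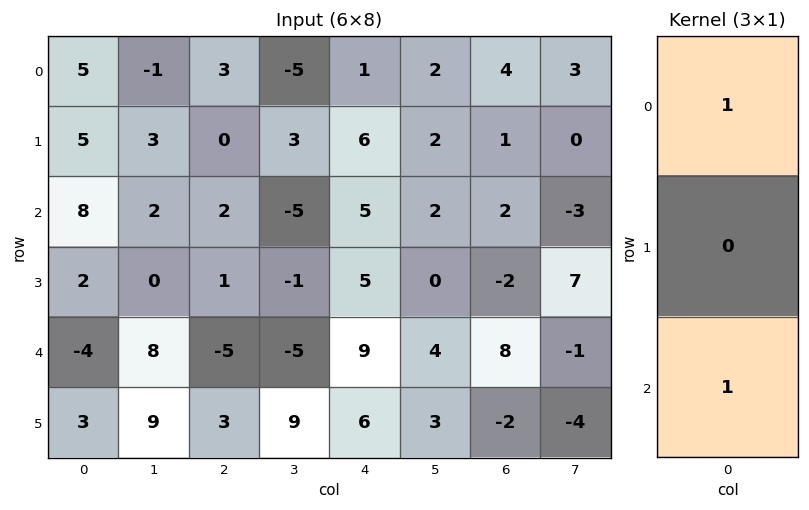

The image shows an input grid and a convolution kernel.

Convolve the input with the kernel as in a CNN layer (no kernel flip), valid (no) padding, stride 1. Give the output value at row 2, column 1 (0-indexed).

10

The receptive field on the input at this output position is [2 / 0 / 8]. Elementwise product with the kernel and sum: 2·1 + 8·1.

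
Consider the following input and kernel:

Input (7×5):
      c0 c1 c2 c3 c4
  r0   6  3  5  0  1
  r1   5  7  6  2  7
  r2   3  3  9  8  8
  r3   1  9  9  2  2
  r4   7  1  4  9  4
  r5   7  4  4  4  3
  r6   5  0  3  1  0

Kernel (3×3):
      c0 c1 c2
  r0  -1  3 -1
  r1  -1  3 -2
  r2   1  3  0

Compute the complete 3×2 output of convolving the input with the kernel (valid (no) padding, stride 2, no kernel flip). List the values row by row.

Output[0,0]: The receptive field on the input at this output position is [6 3 5 / 5 7 6 / 3 3 9]. Elementwise product with the kernel and sum: 6·-1 + 3·3 + 5·-1 + 5·-1 + 7·3 + 6·-2 + 3·1 + 3·3.
Output[0,1]: The receptive field on the input at this output position is [5 0 1 / 6 2 7 / 9 8 8]. Elementwise product with the kernel and sum: 5·-1 + 0·3 + 1·-1 + 6·-1 + 2·3 + 7·-2 + 9·1 + 8·3.

14 13
15 31
-6 27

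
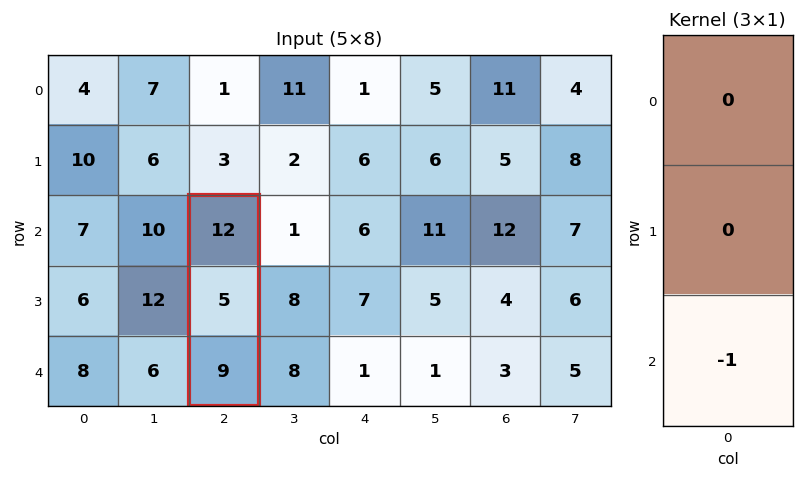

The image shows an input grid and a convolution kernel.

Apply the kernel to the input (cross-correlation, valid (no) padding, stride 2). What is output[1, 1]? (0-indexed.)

-9

The receptive field on the input at this output position is [12 / 5 / 9]. Elementwise product with the kernel and sum: 9·-1.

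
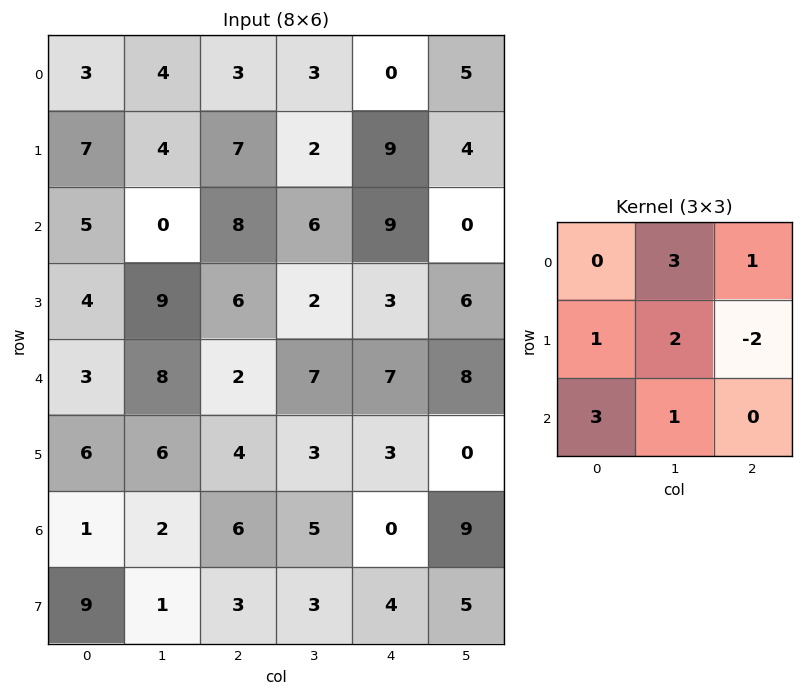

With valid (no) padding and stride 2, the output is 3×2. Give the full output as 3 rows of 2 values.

Output[0,0]: The receptive field on the input at this output position is [3 4 3 / 7 4 7 / 5 0 8]. Elementwise product with the kernel and sum: 4·3 + 3·1 + 7·1 + 4·2 + 7·-2 + 5·3 + 0·1.

31 32
35 44
41 55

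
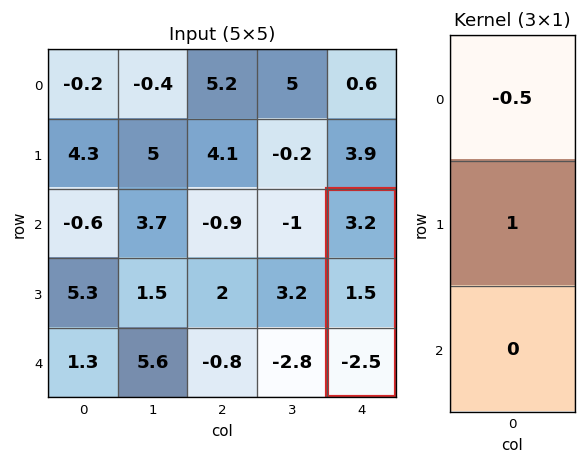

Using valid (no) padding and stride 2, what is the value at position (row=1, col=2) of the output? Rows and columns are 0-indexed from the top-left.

The receptive field on the input at this output position is [3.2 / 1.5 / -2.5]. Elementwise product with the kernel and sum: 3.2·-0.5 + 1.5·1.

-0.1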